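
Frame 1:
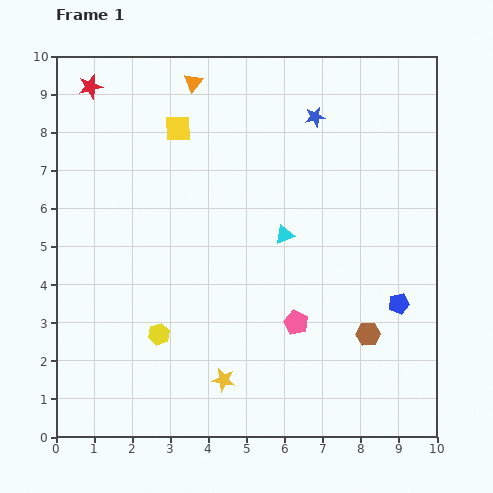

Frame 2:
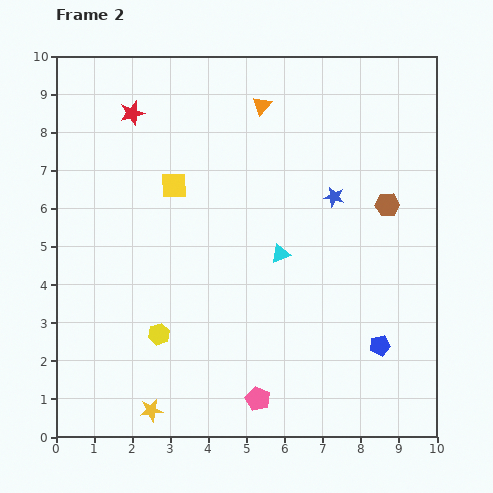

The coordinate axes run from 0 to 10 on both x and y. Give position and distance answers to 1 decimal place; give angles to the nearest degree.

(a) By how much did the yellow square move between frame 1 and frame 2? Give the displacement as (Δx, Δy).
(-0.1, -1.5)

The yellow square was at (3.2, 8.1) in frame 1 and (3.1, 6.6) in frame 2.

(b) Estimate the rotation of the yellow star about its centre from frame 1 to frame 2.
19° counter-clockwise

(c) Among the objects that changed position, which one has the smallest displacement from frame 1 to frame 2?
the cyan triangle

(moved 0.5)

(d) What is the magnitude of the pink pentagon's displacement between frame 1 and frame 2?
2.2

The pink pentagon moved from (6.3, 3.0) to (5.3, 1.0), a distance of √(1.0² + 2.0²) ≈ 2.2.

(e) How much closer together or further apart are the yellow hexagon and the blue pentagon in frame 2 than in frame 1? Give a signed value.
-0.6

Distance in frame 1: 6.4. Distance in frame 2: 5.8.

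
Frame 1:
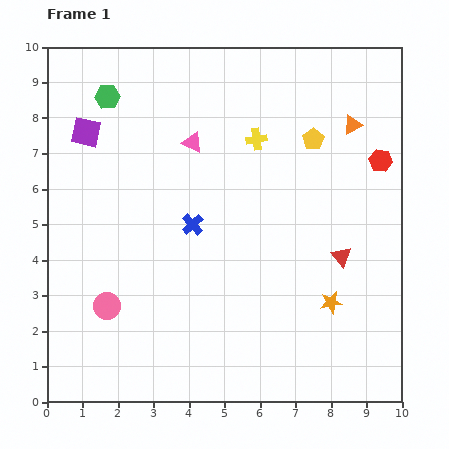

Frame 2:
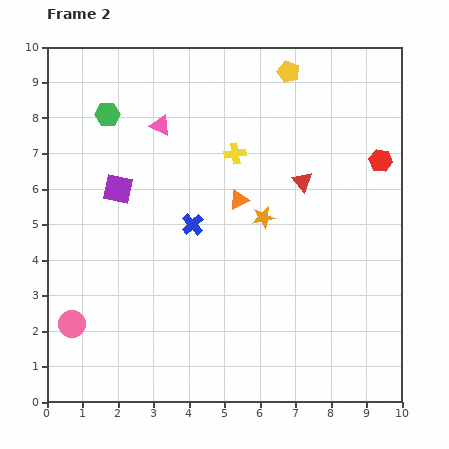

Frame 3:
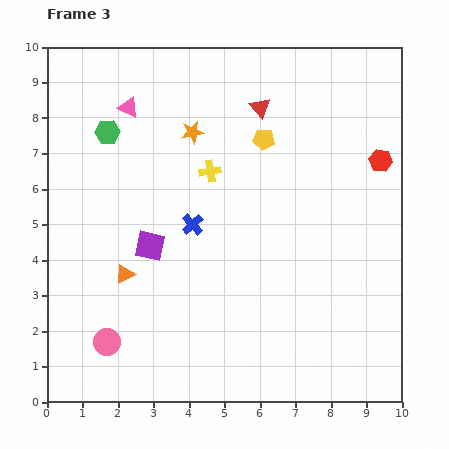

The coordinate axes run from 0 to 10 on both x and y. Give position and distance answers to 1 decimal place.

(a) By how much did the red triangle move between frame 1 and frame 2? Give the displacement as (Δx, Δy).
(-1.1, 2.1)

The red triangle was at (8.3, 4.1) in frame 1 and (7.2, 6.2) in frame 2.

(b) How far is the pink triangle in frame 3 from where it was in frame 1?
2.1

The pink triangle moved from (4.1, 7.3) to (2.3, 8.3), a distance of √(1.8² + 1.0²) ≈ 2.1.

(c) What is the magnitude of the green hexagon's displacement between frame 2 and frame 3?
0.5

The green hexagon moved from (1.7, 8.1) to (1.7, 7.6), a distance of √(0.0² + 0.5²) ≈ 0.5.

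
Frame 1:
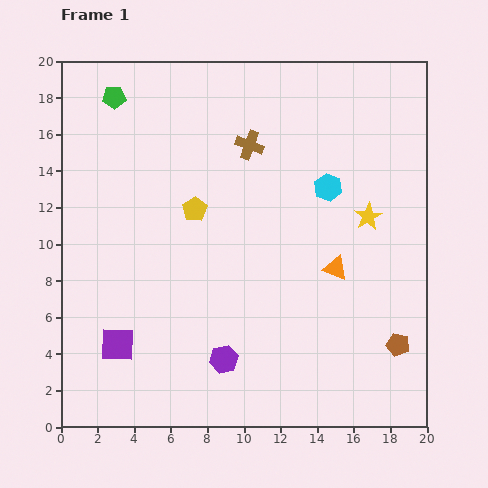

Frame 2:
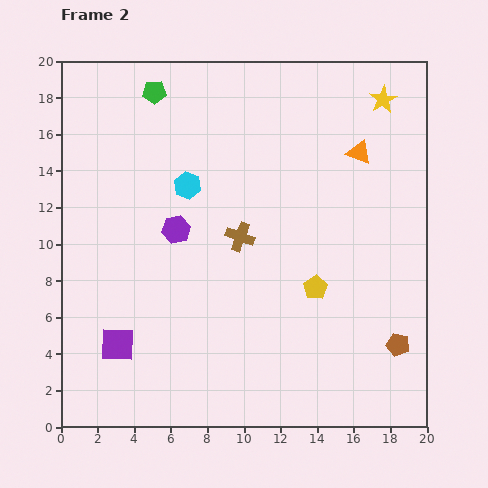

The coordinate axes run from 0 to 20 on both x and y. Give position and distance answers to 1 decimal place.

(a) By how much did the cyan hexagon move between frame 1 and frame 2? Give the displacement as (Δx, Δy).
(-7.7, 0.1)

The cyan hexagon was at (14.6, 13.1) in frame 1 and (6.9, 13.2) in frame 2.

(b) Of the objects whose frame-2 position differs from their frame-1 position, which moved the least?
the green pentagon

(moved 2.2)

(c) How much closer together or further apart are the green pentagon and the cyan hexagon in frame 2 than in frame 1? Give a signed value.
-7.3

Distance in frame 1: 12.7. Distance in frame 2: 5.4.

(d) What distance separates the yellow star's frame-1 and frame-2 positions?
6.4

The yellow star moved from (16.8, 11.5) to (17.6, 17.9), a distance of √(0.8² + 6.4²) ≈ 6.4.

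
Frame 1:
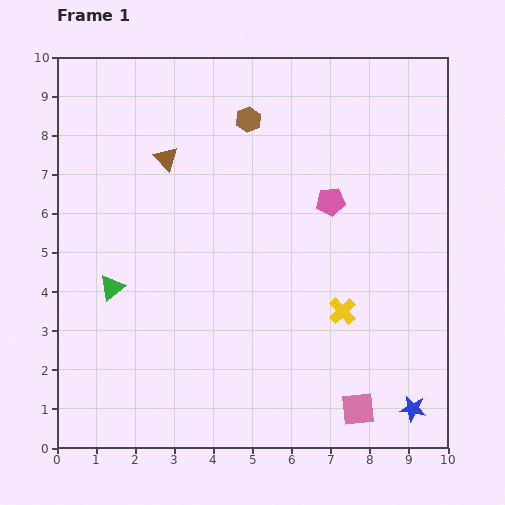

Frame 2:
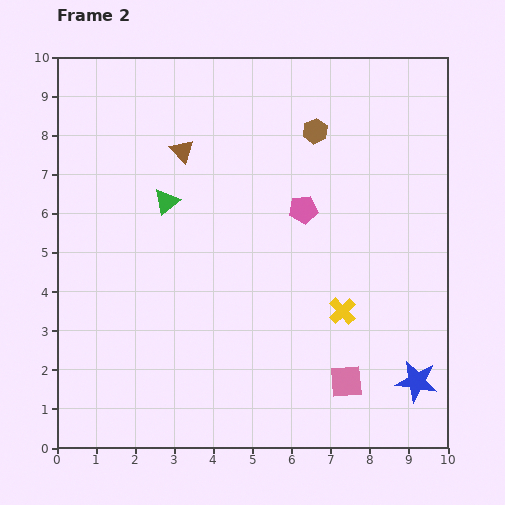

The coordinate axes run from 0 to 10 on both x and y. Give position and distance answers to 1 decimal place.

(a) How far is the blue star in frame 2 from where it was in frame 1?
0.7

The blue star moved from (9.1, 1.0) to (9.2, 1.7), a distance of √(0.1² + 0.7²) ≈ 0.7.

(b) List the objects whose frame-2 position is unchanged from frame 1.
the yellow cross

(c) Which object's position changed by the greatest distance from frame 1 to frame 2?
the green triangle

(moved 2.6; next 1.7)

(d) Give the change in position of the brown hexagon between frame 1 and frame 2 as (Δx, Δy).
(1.7, -0.3)

The brown hexagon was at (4.9, 8.4) in frame 1 and (6.6, 8.1) in frame 2.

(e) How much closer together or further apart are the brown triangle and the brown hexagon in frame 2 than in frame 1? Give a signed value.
+1.1

Distance in frame 1: 2.3. Distance in frame 2: 3.4.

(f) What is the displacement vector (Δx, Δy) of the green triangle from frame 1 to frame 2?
(1.4, 2.2)

The green triangle was at (1.4, 4.1) in frame 1 and (2.8, 6.3) in frame 2.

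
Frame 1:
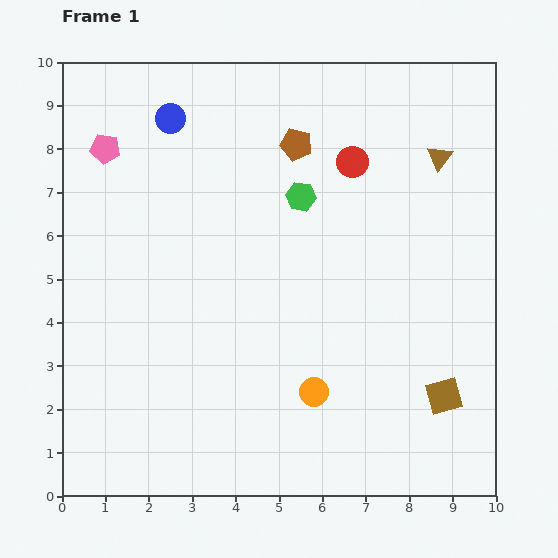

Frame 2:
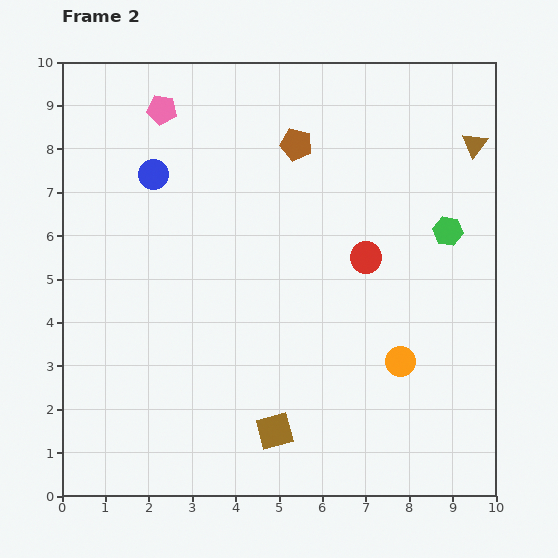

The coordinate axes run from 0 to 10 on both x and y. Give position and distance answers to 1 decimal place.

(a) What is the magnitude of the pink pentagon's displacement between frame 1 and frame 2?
1.6

The pink pentagon moved from (1.0, 8.0) to (2.3, 8.9), a distance of √(1.3² + 0.9²) ≈ 1.6.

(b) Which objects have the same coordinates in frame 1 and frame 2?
the brown pentagon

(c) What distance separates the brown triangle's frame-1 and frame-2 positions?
0.9

The brown triangle moved from (8.7, 7.8) to (9.5, 8.1), a distance of √(0.8² + 0.3²) ≈ 0.9.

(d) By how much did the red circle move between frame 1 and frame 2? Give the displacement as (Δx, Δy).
(0.3, -2.2)

The red circle was at (6.7, 7.7) in frame 1 and (7.0, 5.5) in frame 2.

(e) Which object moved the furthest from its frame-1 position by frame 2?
the brown square

(moved 4.0; next 3.5)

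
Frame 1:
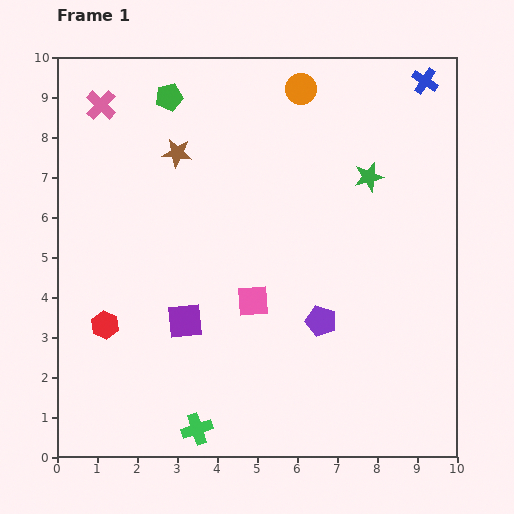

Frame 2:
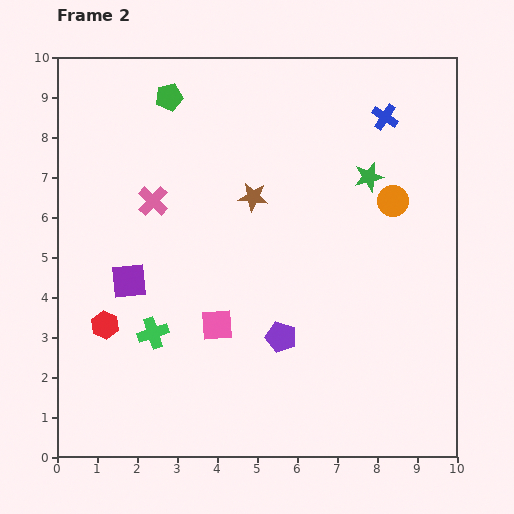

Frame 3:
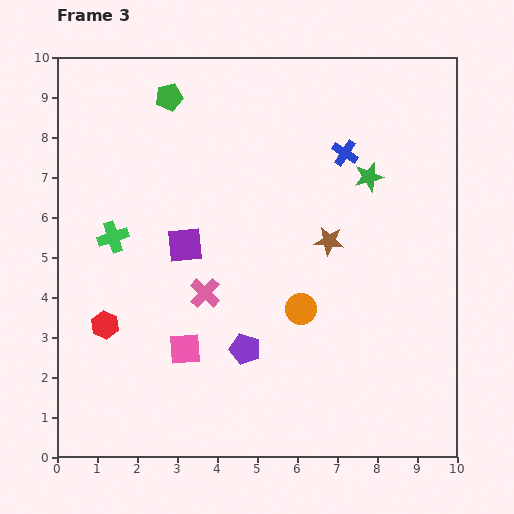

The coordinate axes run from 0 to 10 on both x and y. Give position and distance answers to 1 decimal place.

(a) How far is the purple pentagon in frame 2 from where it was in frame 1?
1.1

The purple pentagon moved from (6.6, 3.4) to (5.6, 3.0), a distance of √(1.0² + 0.4²) ≈ 1.1.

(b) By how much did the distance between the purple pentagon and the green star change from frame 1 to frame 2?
+0.8

Distance in frame 1: 3.8. Distance in frame 2: 4.6.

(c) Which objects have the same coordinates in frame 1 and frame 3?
the green star, the red hexagon, the green pentagon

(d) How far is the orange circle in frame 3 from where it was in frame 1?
5.5

The orange circle moved from (6.1, 9.2) to (6.1, 3.7), a distance of √(0.0² + 5.5²) ≈ 5.5.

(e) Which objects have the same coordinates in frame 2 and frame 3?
the green star, the red hexagon, the green pentagon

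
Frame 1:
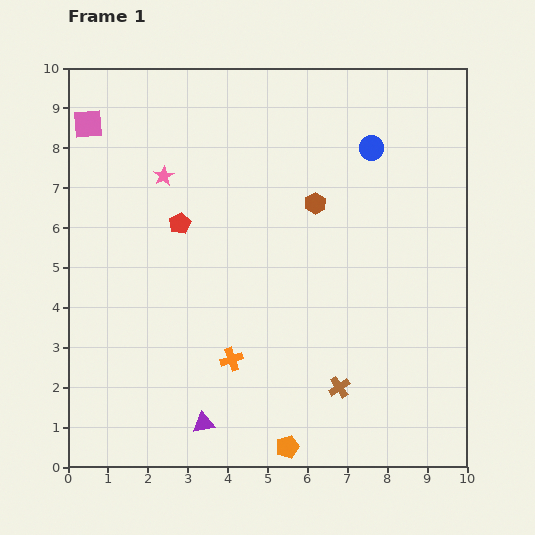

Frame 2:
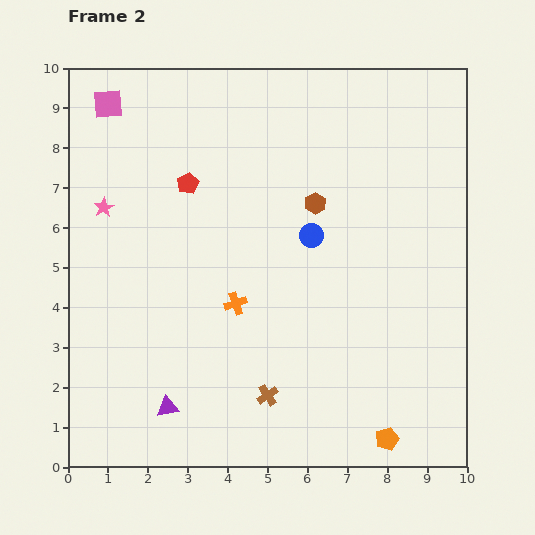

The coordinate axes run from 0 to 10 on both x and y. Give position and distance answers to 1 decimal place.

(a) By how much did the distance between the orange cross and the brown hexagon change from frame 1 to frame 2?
-1.2

Distance in frame 1: 4.4. Distance in frame 2: 3.2.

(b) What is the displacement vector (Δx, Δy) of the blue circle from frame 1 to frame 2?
(-1.5, -2.2)

The blue circle was at (7.6, 8.0) in frame 1 and (6.1, 5.8) in frame 2.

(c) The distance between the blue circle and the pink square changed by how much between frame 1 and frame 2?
-1.0

Distance in frame 1: 7.1. Distance in frame 2: 6.1.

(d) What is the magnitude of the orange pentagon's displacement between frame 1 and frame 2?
2.5

The orange pentagon moved from (5.5, 0.5) to (8.0, 0.7), a distance of √(2.5² + 0.2²) ≈ 2.5.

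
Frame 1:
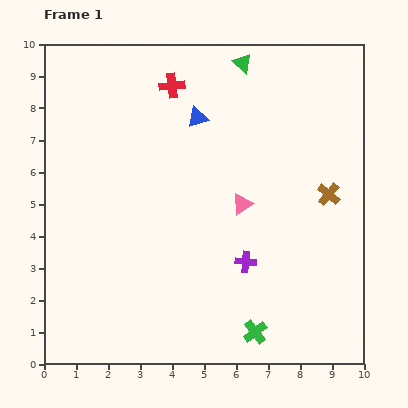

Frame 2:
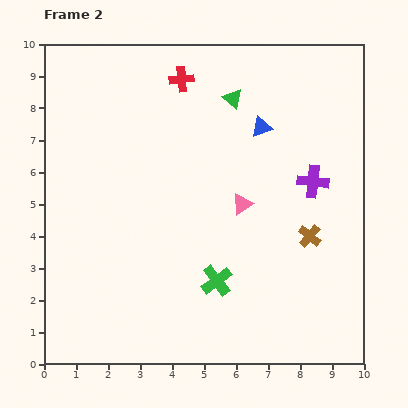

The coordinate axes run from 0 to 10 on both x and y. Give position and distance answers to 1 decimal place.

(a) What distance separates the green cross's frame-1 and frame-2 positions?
2.0

The green cross moved from (6.6, 1.0) to (5.4, 2.6), a distance of √(1.2² + 1.6²) ≈ 2.0.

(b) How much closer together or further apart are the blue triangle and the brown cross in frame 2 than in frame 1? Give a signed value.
-1.1

Distance in frame 1: 4.8. Distance in frame 2: 3.7.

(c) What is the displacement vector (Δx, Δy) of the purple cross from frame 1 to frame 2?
(2.1, 2.5)

The purple cross was at (6.3, 3.2) in frame 1 and (8.4, 5.7) in frame 2.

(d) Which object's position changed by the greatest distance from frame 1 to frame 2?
the purple cross

(moved 3.3; next 2.0)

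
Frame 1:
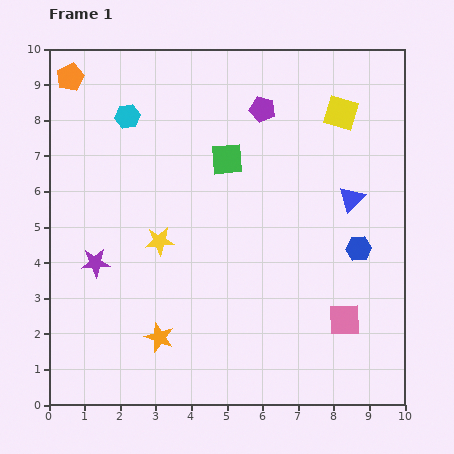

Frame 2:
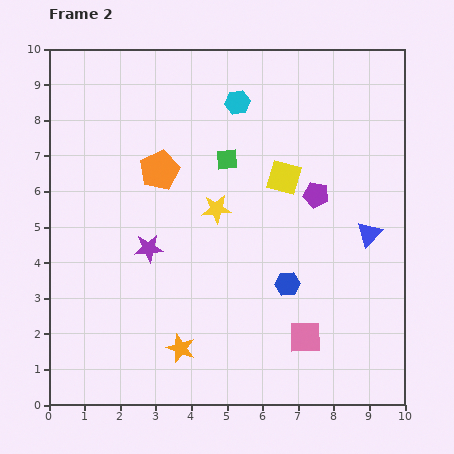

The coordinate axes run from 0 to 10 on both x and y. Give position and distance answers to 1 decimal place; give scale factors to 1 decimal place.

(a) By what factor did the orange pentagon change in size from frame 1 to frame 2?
1.4×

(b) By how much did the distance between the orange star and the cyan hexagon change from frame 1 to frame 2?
+0.8

Distance in frame 1: 6.3. Distance in frame 2: 7.1.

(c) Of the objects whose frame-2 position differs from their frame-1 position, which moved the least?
the orange star

(moved 0.7)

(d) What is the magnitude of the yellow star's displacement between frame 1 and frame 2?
1.8

The yellow star moved from (3.1, 4.6) to (4.7, 5.5), a distance of √(1.6² + 0.9²) ≈ 1.8.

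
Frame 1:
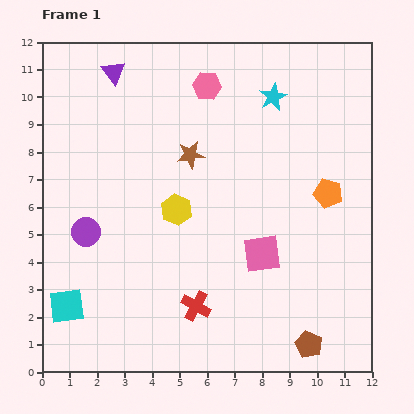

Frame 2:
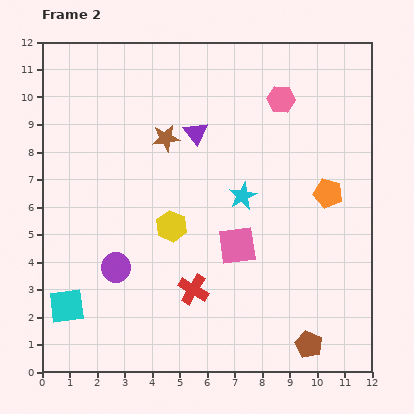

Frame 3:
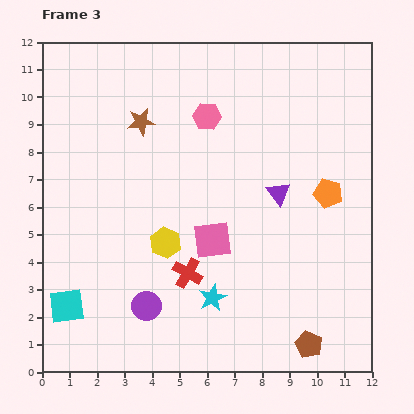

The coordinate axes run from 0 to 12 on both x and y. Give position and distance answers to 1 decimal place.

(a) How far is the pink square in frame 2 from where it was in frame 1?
0.9

The pink square moved from (8.0, 4.3) to (7.1, 4.6), a distance of √(0.9² + 0.3²) ≈ 0.9.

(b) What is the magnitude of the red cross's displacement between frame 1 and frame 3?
1.2

The red cross moved from (5.6, 2.4) to (5.3, 3.6), a distance of √(0.3² + 1.2²) ≈ 1.2.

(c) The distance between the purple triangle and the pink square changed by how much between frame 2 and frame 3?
-1.5

Distance in frame 2: 4.4. Distance in frame 3: 2.9.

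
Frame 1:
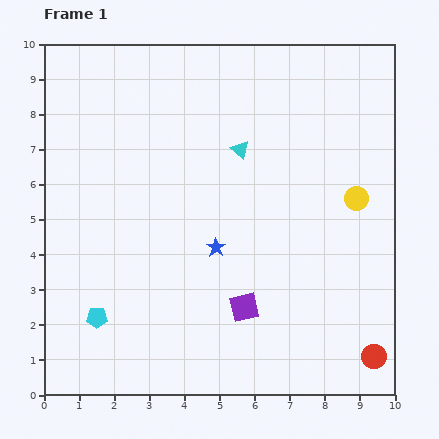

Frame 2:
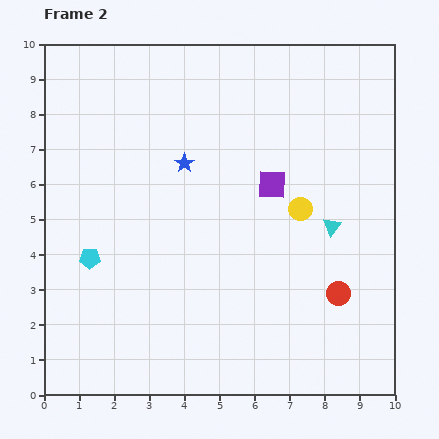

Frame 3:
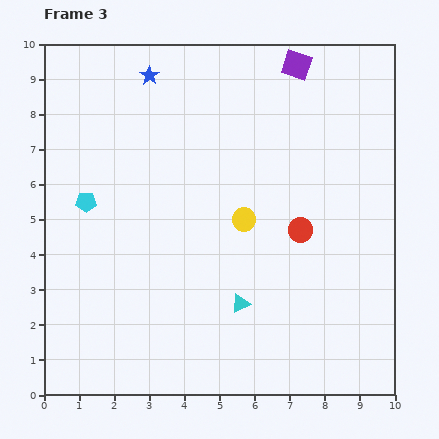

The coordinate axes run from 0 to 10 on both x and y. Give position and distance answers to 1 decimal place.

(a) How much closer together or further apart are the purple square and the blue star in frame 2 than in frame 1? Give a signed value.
+0.7

Distance in frame 1: 1.9. Distance in frame 2: 2.6.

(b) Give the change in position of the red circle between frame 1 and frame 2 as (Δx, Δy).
(-1.0, 1.8)

The red circle was at (9.4, 1.1) in frame 1 and (8.4, 2.9) in frame 2.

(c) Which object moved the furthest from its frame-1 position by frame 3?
the purple square

(moved 7.1; next 5.3)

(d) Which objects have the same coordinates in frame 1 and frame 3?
none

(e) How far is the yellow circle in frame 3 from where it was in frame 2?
1.6

The yellow circle moved from (7.3, 5.3) to (5.7, 5.0), a distance of √(1.6² + 0.3²) ≈ 1.6.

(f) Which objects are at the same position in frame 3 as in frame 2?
none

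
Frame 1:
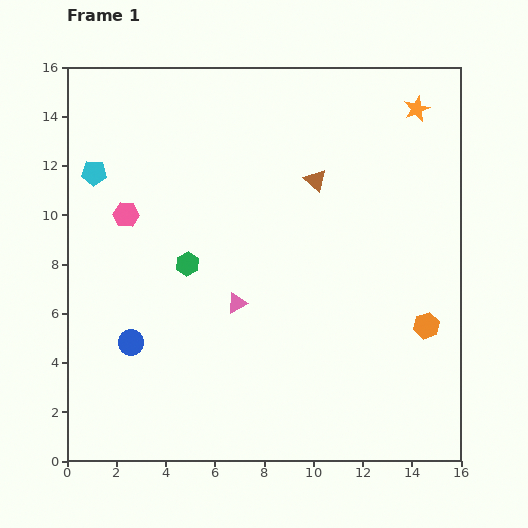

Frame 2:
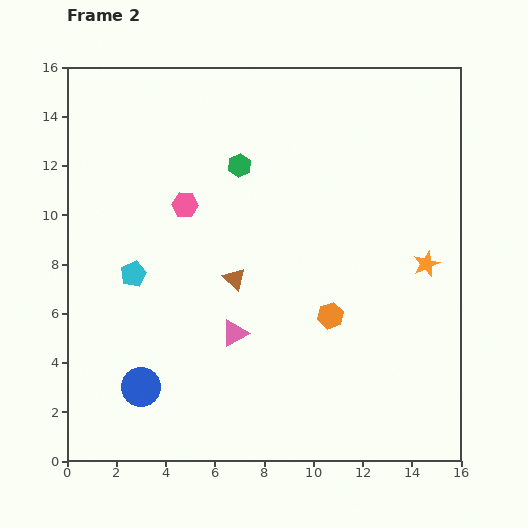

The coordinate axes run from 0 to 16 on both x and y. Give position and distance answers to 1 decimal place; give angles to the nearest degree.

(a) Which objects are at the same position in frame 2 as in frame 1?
none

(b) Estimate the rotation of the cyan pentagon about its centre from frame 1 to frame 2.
29° counter-clockwise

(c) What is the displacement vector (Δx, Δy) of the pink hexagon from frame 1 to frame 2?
(2.4, 0.4)

The pink hexagon was at (2.4, 10.0) in frame 1 and (4.8, 10.4) in frame 2.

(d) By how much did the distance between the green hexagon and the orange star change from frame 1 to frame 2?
-2.6

Distance in frame 1: 11.2. Distance in frame 2: 8.6.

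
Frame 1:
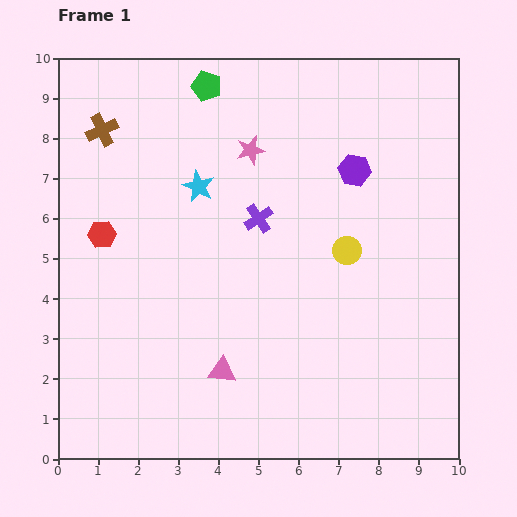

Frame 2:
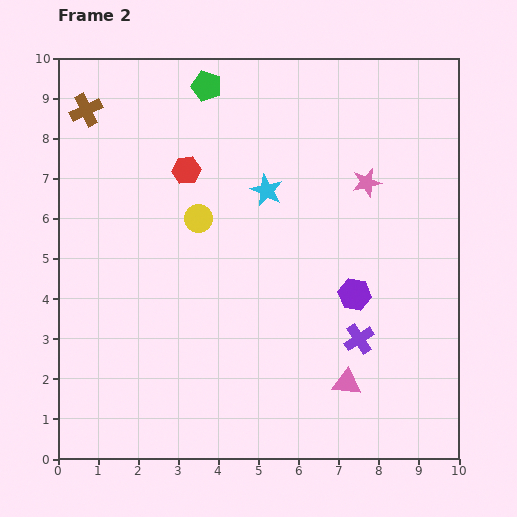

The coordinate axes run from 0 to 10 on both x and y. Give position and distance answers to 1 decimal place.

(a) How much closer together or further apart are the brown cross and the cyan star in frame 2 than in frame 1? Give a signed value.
+2.1

Distance in frame 1: 2.8. Distance in frame 2: 4.9.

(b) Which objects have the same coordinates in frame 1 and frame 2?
the green pentagon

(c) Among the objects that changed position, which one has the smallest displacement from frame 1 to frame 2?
the brown cross

(moved 0.6)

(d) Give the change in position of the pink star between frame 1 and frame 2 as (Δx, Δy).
(2.9, -0.8)

The pink star was at (4.8, 7.7) in frame 1 and (7.7, 6.9) in frame 2.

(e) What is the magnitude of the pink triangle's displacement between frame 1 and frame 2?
3.1

The pink triangle moved from (4.1, 2.2) to (7.2, 1.9), a distance of √(3.1² + 0.3²) ≈ 3.1.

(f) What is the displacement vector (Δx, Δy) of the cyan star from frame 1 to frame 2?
(1.7, -0.1)

The cyan star was at (3.5, 6.8) in frame 1 and (5.2, 6.7) in frame 2.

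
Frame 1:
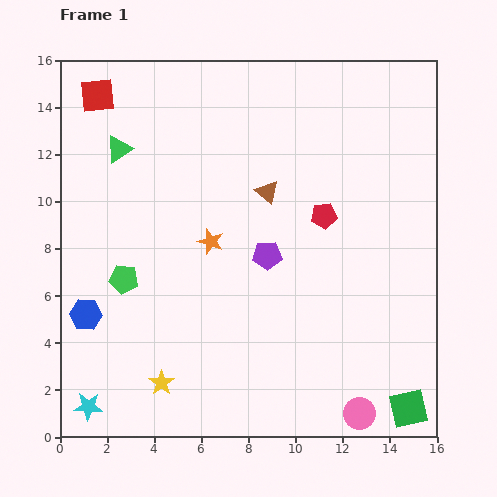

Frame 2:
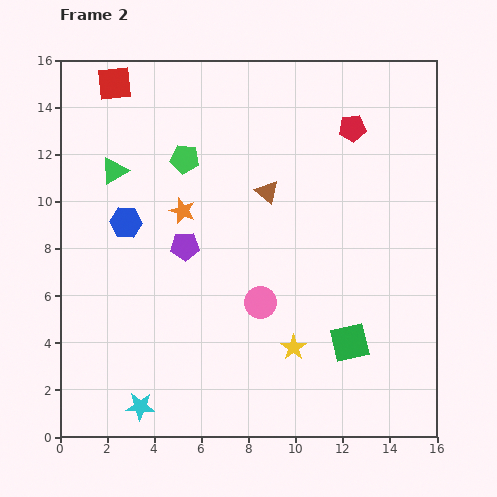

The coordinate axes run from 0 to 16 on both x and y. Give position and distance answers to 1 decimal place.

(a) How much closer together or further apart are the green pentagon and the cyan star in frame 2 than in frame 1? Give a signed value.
+5.1

Distance in frame 1: 5.6. Distance in frame 2: 10.7.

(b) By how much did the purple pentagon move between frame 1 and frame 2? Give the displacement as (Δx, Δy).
(-3.5, 0.4)

The purple pentagon was at (8.8, 7.7) in frame 1 and (5.3, 8.1) in frame 2.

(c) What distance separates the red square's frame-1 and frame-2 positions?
0.9

The red square moved from (1.6, 14.5) to (2.3, 15.0), a distance of √(0.7² + 0.5²) ≈ 0.9.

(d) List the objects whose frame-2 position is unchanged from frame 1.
the brown triangle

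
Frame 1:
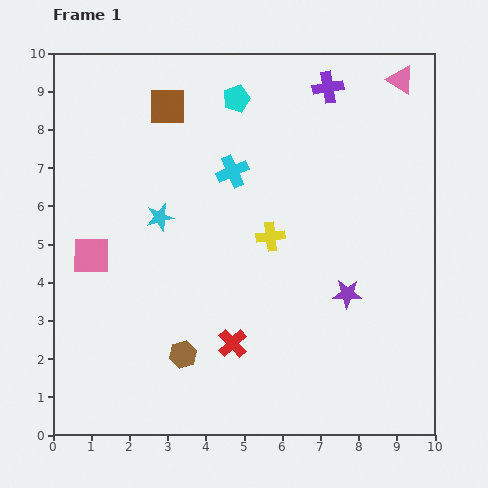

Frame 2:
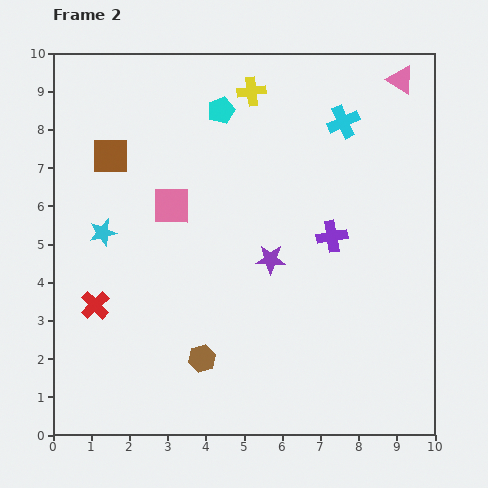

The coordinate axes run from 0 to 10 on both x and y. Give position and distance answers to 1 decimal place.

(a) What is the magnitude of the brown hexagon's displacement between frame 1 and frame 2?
0.5

The brown hexagon moved from (3.4, 2.1) to (3.9, 2.0), a distance of √(0.5² + 0.1²) ≈ 0.5.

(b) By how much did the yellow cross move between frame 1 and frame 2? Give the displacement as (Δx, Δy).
(-0.5, 3.8)

The yellow cross was at (5.7, 5.2) in frame 1 and (5.2, 9.0) in frame 2.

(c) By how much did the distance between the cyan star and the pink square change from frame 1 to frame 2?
-0.2

Distance in frame 1: 2.1. Distance in frame 2: 1.9.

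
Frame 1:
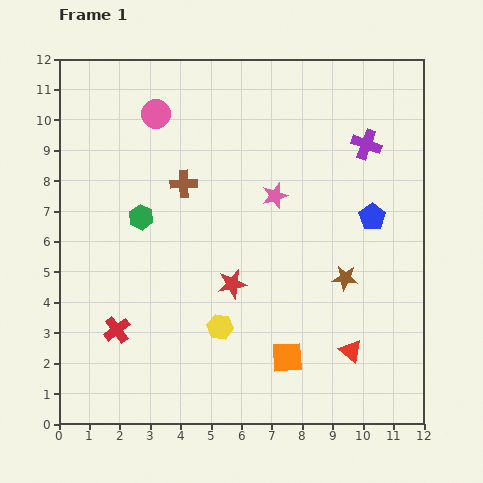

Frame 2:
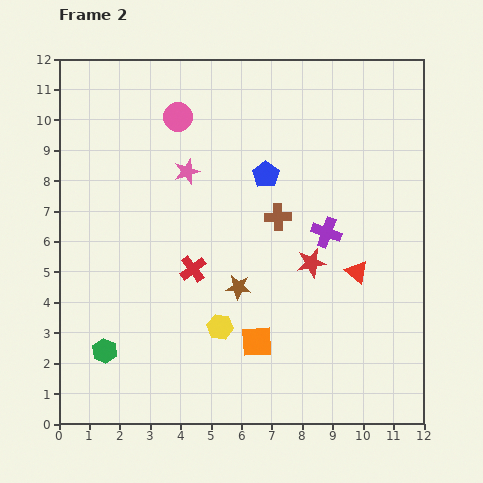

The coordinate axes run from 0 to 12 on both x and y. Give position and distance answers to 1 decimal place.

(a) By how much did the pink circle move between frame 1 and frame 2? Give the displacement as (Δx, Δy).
(0.7, -0.1)

The pink circle was at (3.2, 10.2) in frame 1 and (3.9, 10.1) in frame 2.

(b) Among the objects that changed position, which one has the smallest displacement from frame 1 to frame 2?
the pink circle

(moved 0.7)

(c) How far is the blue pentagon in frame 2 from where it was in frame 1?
3.8

The blue pentagon moved from (10.3, 6.8) to (6.8, 8.2), a distance of √(3.5² + 1.4²) ≈ 3.8.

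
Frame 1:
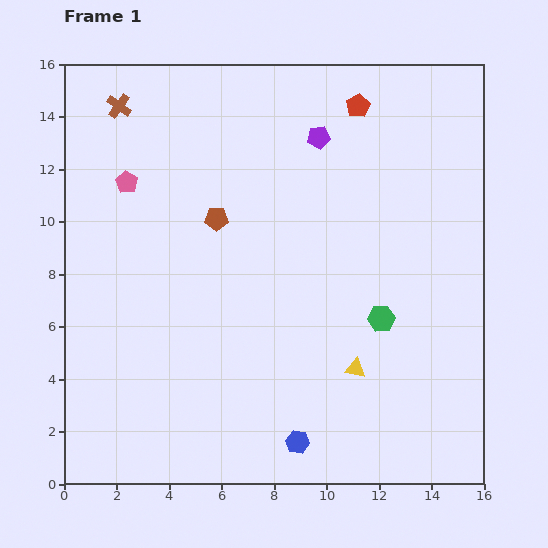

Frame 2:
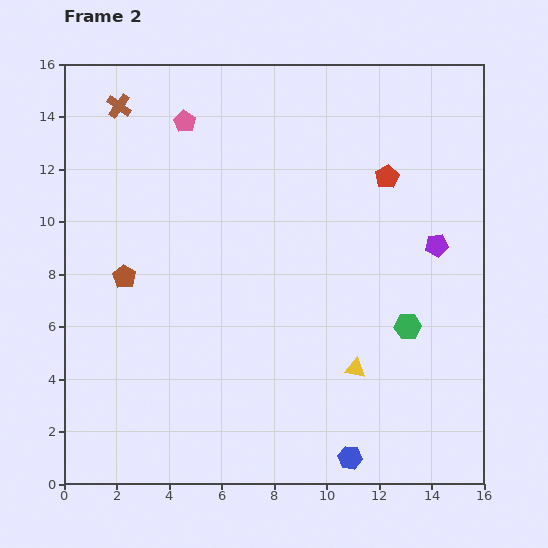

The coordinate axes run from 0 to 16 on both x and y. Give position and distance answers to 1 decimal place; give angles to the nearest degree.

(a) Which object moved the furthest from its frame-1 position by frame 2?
the purple pentagon

(moved 6.1; next 4.1)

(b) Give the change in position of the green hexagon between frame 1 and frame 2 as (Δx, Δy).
(1.0, -0.3)

The green hexagon was at (12.1, 6.3) in frame 1 and (13.1, 6.0) in frame 2.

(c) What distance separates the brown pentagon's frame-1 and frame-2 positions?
4.1

The brown pentagon moved from (5.8, 10.1) to (2.3, 7.9), a distance of √(3.5² + 2.2²) ≈ 4.1.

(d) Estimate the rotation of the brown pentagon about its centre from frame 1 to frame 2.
30° clockwise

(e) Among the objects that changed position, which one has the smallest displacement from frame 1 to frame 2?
the green hexagon

(moved 1.0)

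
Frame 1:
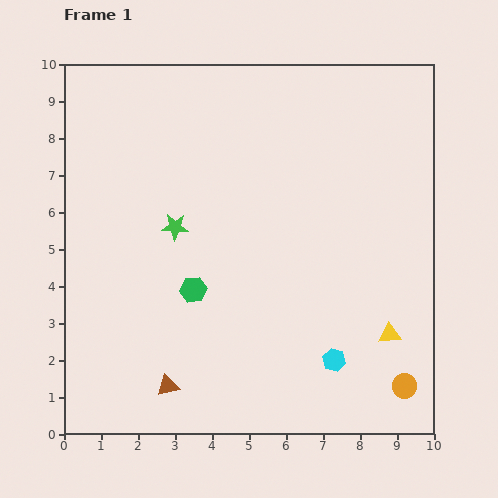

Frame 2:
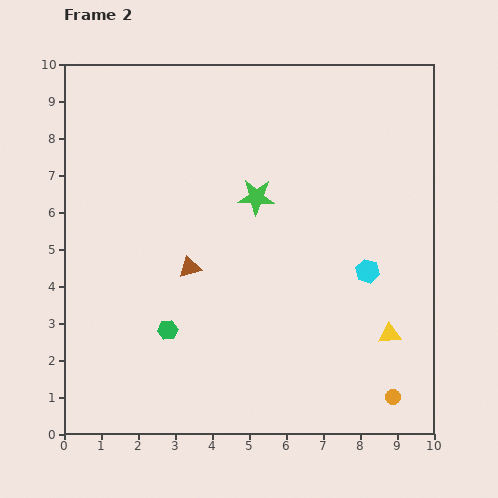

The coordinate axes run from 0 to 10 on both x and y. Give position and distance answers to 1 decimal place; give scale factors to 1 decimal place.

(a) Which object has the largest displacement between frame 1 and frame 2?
the brown triangle

(moved 3.3; next 2.6)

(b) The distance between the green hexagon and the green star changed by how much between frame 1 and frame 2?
+2.5

Distance in frame 1: 1.8. Distance in frame 2: 4.3.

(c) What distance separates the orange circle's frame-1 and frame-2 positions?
0.4

The orange circle moved from (9.2, 1.3) to (8.9, 1.0), a distance of √(0.3² + 0.3²) ≈ 0.4.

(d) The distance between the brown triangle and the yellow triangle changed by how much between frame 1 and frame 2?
-0.5

Distance in frame 1: 6.2. Distance in frame 2: 5.7.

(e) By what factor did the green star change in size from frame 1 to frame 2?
1.4×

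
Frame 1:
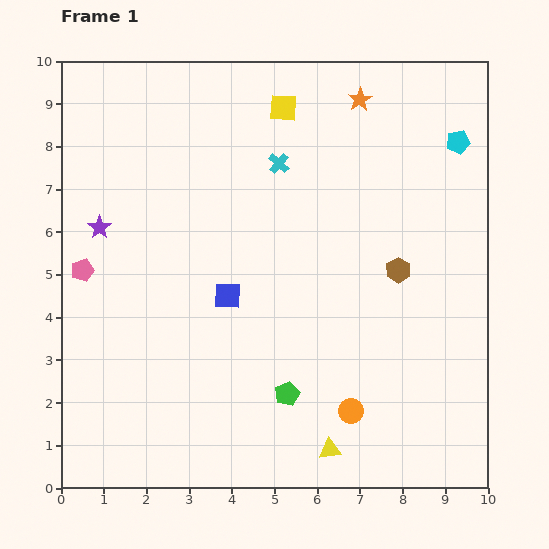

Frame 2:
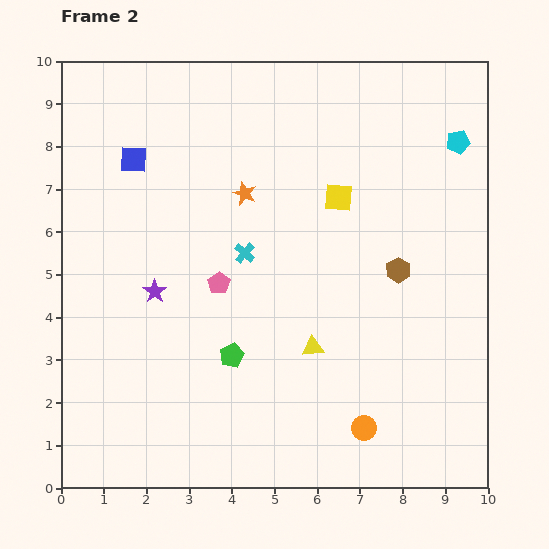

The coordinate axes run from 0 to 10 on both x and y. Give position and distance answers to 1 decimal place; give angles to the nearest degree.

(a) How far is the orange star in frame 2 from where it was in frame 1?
3.5

The orange star moved from (7.0, 9.1) to (4.3, 6.9), a distance of √(2.7² + 2.2²) ≈ 3.5.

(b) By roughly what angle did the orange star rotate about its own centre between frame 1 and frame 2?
18° counter-clockwise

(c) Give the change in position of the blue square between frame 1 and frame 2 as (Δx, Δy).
(-2.2, 3.2)

The blue square was at (3.9, 4.5) in frame 1 and (1.7, 7.7) in frame 2.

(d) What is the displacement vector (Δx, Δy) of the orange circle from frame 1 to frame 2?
(0.3, -0.4)

The orange circle was at (6.8, 1.8) in frame 1 and (7.1, 1.4) in frame 2.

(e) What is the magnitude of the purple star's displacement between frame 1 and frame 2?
2.0

The purple star moved from (0.9, 6.1) to (2.2, 4.6), a distance of √(1.3² + 1.5²) ≈ 2.0.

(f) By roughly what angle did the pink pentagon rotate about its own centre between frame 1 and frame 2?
17° counter-clockwise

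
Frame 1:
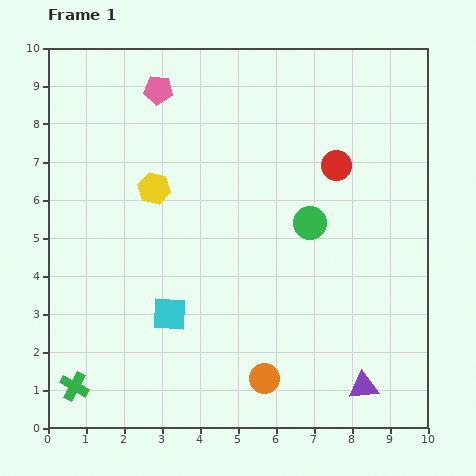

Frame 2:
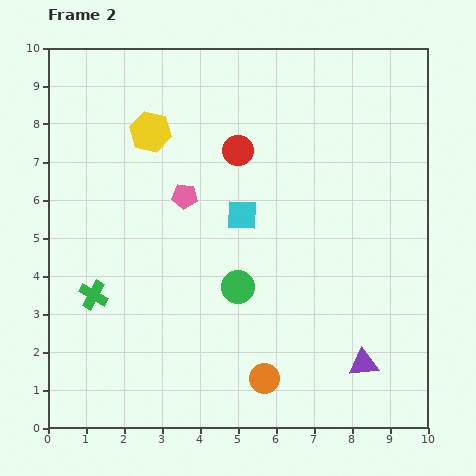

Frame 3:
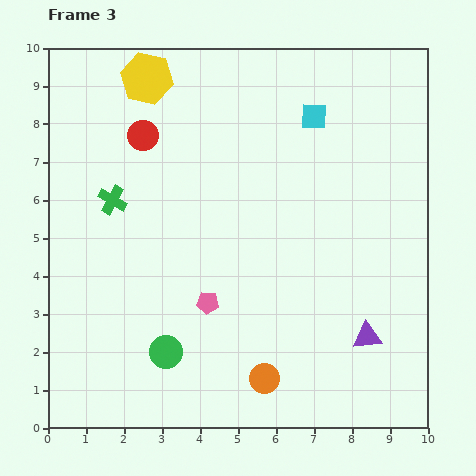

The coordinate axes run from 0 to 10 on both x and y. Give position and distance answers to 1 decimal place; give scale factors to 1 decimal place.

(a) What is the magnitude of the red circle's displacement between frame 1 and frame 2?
2.6

The red circle moved from (7.6, 6.9) to (5.0, 7.3), a distance of √(2.6² + 0.4²) ≈ 2.6.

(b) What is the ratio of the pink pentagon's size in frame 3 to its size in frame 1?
0.8×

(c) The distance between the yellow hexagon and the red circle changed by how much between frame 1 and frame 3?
-3.3

Distance in frame 1: 4.8. Distance in frame 3: 1.5.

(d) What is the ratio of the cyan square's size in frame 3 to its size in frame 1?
0.8×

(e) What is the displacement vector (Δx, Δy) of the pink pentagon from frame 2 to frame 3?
(0.6, -2.8)

The pink pentagon was at (3.6, 6.1) in frame 2 and (4.2, 3.3) in frame 3.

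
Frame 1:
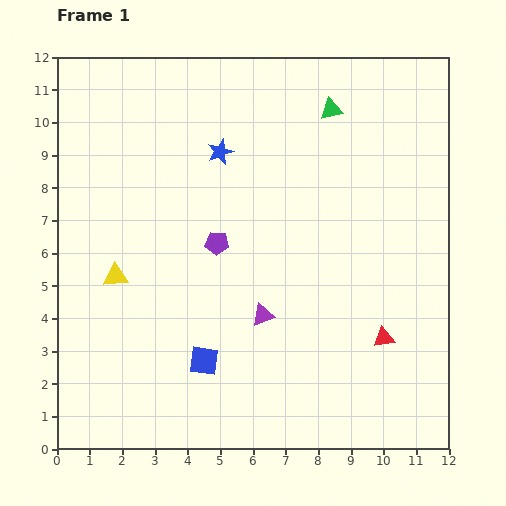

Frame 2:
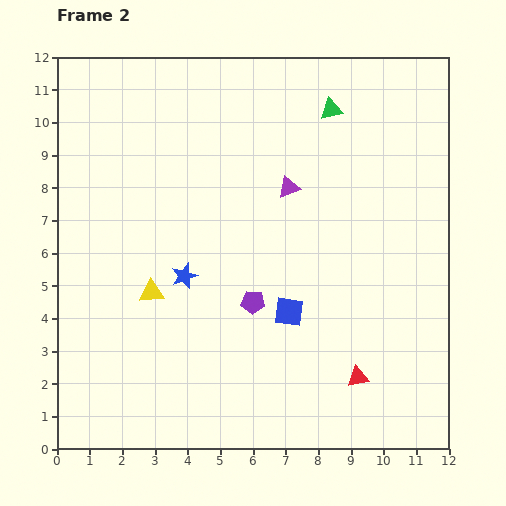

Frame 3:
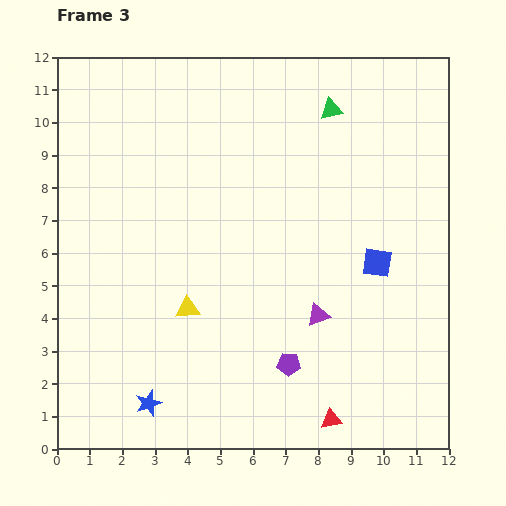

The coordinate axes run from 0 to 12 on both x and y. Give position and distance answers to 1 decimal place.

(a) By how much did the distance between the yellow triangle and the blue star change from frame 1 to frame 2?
-3.9

Distance in frame 1: 5.0. Distance in frame 2: 1.1.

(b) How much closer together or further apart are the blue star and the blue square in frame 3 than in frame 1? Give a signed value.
+1.8

Distance in frame 1: 6.4. Distance in frame 3: 8.2.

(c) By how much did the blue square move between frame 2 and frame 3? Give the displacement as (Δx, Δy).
(2.7, 1.5)

The blue square was at (7.1, 4.2) in frame 2 and (9.8, 5.7) in frame 3.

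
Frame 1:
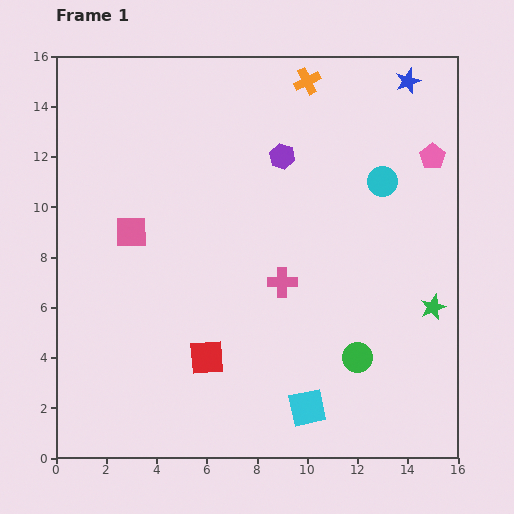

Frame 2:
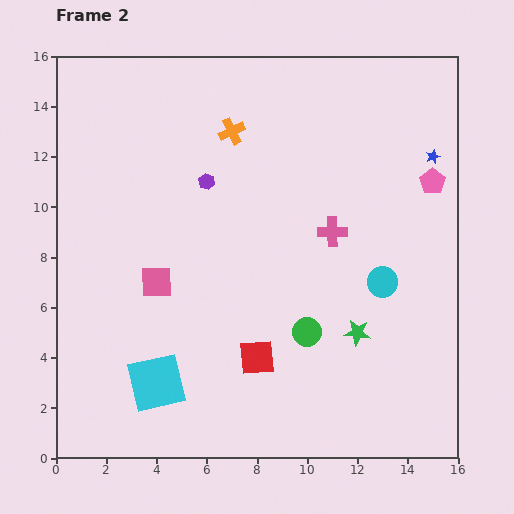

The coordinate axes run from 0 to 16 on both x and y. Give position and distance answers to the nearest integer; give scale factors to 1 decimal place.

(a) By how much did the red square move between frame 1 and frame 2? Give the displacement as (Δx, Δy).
(2, 0)

The red square was at (6, 4) in frame 1 and (8, 4) in frame 2.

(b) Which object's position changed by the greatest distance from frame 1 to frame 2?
the cyan square

(moved 6; next 4)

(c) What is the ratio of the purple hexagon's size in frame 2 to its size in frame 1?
0.6×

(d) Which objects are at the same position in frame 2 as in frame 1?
none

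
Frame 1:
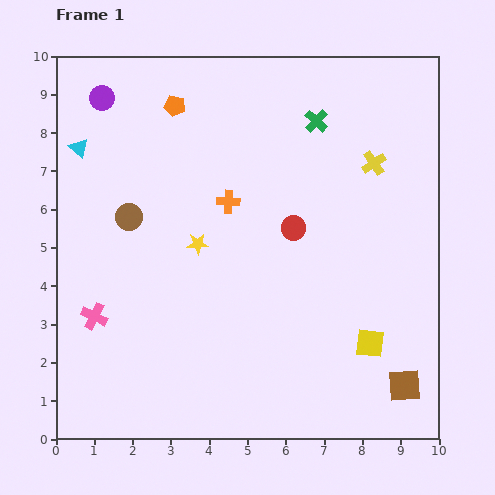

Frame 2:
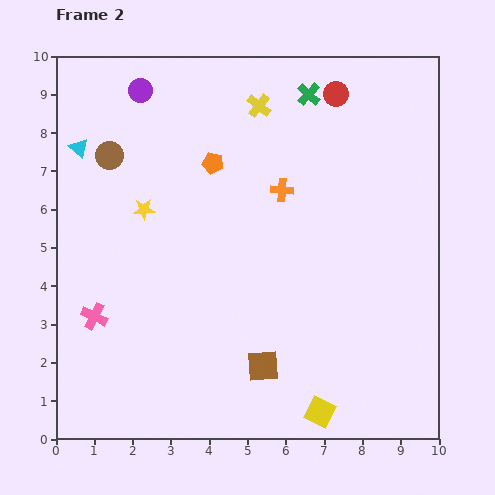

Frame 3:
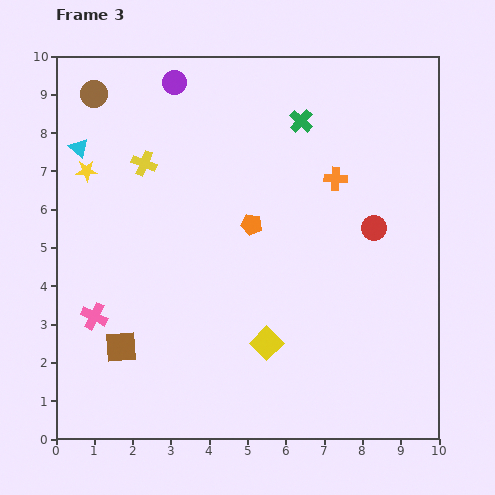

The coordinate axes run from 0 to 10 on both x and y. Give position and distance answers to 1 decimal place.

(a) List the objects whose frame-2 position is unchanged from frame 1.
the pink cross, the cyan triangle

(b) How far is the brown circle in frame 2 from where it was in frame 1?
1.7

The brown circle moved from (1.9, 5.8) to (1.4, 7.4), a distance of √(0.5² + 1.6²) ≈ 1.7.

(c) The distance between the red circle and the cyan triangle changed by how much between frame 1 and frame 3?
+2.0

Distance in frame 1: 6.0. Distance in frame 3: 8.0.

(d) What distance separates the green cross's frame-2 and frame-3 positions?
0.7

The green cross moved from (6.6, 9.0) to (6.4, 8.3), a distance of √(0.2² + 0.7²) ≈ 0.7.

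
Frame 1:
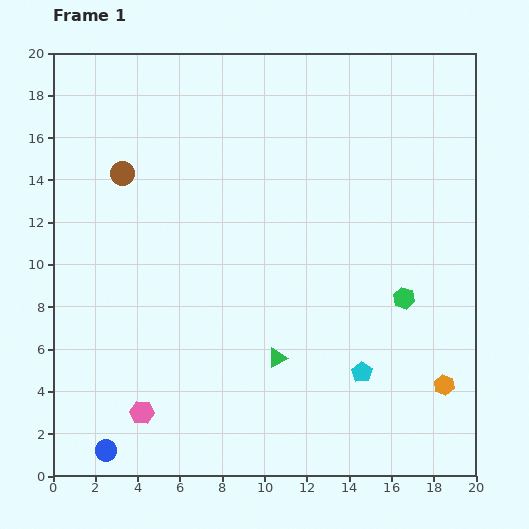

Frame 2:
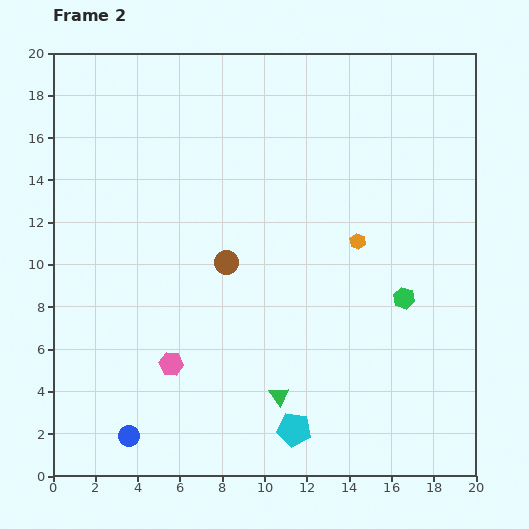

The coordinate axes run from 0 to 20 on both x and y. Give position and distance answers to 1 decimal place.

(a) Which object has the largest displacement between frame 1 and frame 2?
the orange hexagon

(moved 7.9; next 6.5)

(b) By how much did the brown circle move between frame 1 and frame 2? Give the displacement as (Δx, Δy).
(4.9, -4.2)

The brown circle was at (3.3, 14.3) in frame 1 and (8.2, 10.1) in frame 2.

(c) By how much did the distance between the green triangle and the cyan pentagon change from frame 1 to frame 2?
-2.4

Distance in frame 1: 4.1. Distance in frame 2: 1.7.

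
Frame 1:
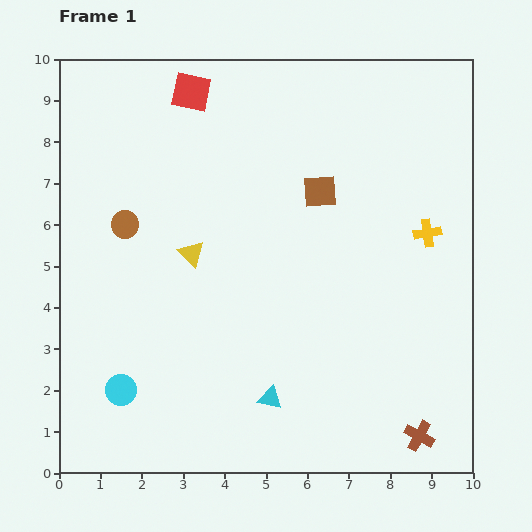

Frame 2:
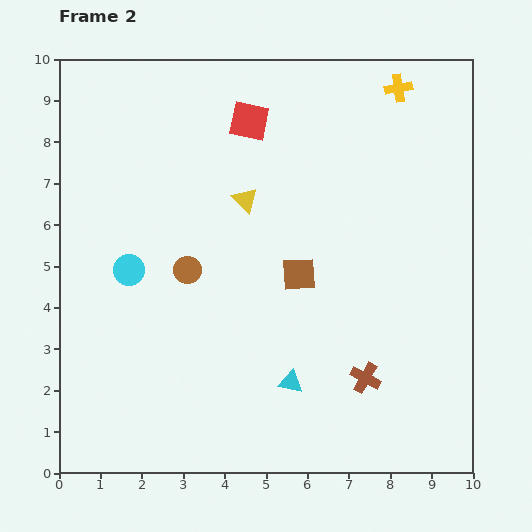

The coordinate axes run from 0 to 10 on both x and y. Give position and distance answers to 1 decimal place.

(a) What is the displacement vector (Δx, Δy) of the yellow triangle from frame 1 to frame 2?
(1.3, 1.3)

The yellow triangle was at (3.2, 5.3) in frame 1 and (4.5, 6.6) in frame 2.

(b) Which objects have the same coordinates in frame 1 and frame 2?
none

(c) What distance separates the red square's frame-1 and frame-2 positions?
1.6

The red square moved from (3.2, 9.2) to (4.6, 8.5), a distance of √(1.4² + 0.7²) ≈ 1.6.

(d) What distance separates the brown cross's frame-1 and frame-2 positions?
1.9

The brown cross moved from (8.7, 0.9) to (7.4, 2.3), a distance of √(1.3² + 1.4²) ≈ 1.9.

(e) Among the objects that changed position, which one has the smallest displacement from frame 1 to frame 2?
the cyan triangle

(moved 0.6)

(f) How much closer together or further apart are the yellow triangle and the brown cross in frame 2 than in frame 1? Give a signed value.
-1.8

Distance in frame 1: 7.0. Distance in frame 2: 5.2.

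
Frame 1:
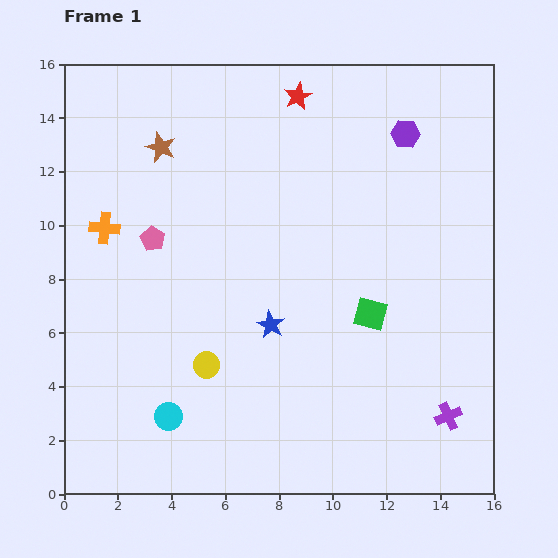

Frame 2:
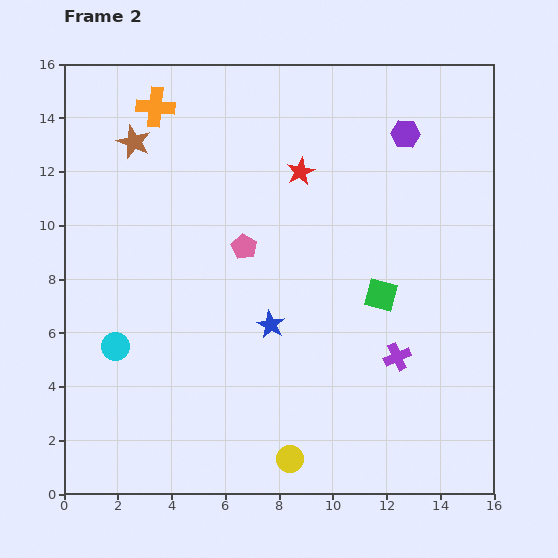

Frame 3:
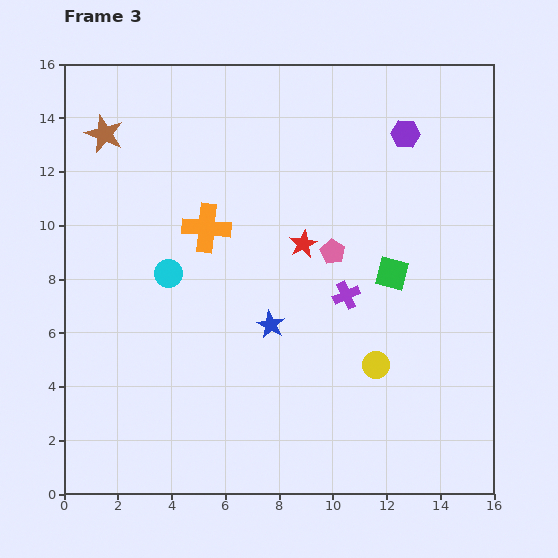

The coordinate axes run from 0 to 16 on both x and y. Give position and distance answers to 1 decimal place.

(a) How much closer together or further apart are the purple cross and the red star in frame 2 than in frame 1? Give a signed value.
-5.4

Distance in frame 1: 13.2. Distance in frame 2: 7.8.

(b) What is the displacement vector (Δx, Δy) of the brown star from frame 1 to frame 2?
(-1.0, 0.2)

The brown star was at (3.6, 12.9) in frame 1 and (2.6, 13.1) in frame 2.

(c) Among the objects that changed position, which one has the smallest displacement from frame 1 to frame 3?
the green square

(moved 1.7)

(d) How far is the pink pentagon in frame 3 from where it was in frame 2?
3.3

The pink pentagon moved from (6.7, 9.2) to (10.0, 9.0), a distance of √(3.3² + 0.2²) ≈ 3.3.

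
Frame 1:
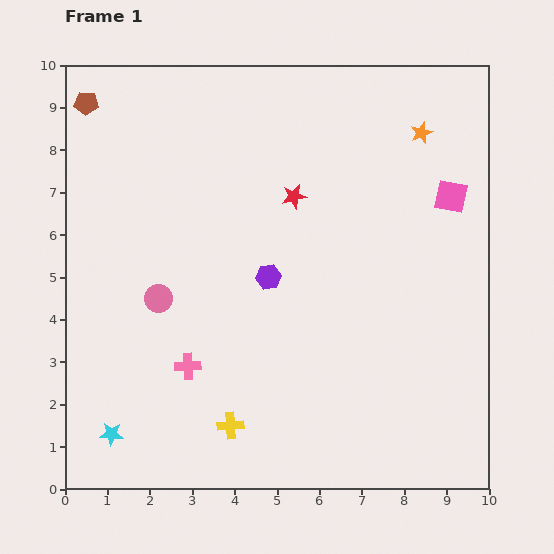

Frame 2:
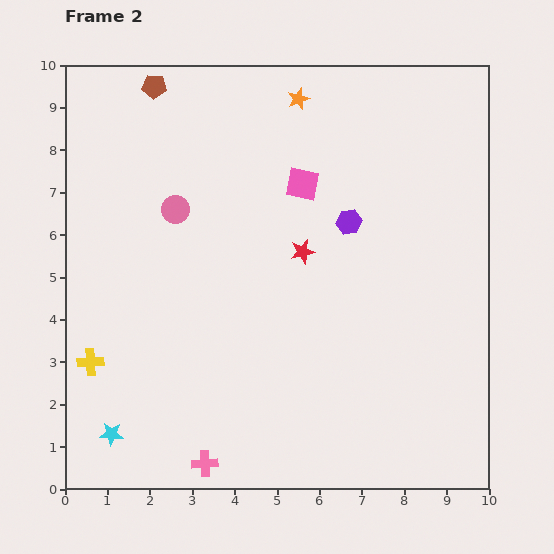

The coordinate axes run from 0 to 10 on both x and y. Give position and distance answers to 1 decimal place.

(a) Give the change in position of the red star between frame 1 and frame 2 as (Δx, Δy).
(0.2, -1.3)

The red star was at (5.4, 6.9) in frame 1 and (5.6, 5.6) in frame 2.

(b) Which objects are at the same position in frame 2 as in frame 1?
the cyan star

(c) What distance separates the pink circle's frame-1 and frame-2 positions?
2.1

The pink circle moved from (2.2, 4.5) to (2.6, 6.6), a distance of √(0.4² + 2.1²) ≈ 2.1.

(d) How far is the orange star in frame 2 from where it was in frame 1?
3.0

The orange star moved from (8.4, 8.4) to (5.5, 9.2), a distance of √(2.9² + 0.8²) ≈ 3.0.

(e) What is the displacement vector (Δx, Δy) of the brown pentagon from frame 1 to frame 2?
(1.6, 0.4)

The brown pentagon was at (0.5, 9.1) in frame 1 and (2.1, 9.5) in frame 2.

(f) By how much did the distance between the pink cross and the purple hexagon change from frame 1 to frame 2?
+3.8

Distance in frame 1: 2.8. Distance in frame 2: 6.6.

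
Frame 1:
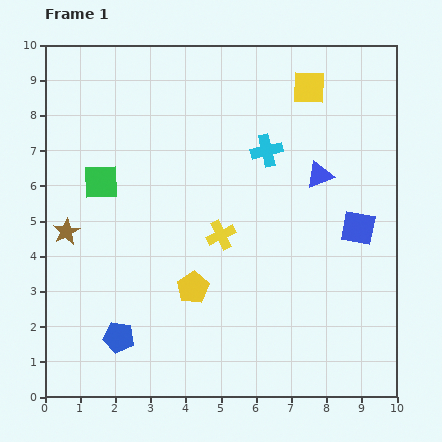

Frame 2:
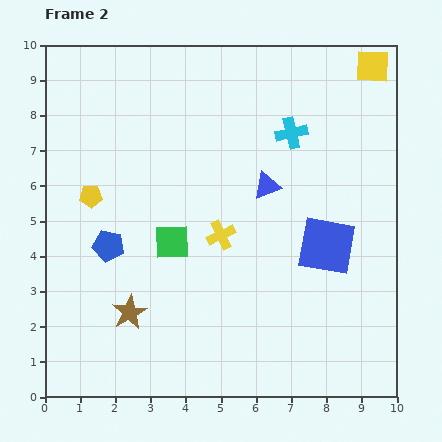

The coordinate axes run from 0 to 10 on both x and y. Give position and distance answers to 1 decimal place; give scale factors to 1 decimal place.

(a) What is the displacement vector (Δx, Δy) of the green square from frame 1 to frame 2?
(2.0, -1.7)

The green square was at (1.6, 6.1) in frame 1 and (3.6, 4.4) in frame 2.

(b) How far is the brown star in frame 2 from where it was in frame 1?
2.9

The brown star moved from (0.6, 4.7) to (2.4, 2.4), a distance of √(1.8² + 2.3²) ≈ 2.9.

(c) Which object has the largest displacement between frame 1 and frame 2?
the yellow pentagon

(moved 3.9; next 2.9)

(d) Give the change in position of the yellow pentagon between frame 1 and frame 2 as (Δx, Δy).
(-2.9, 2.6)

The yellow pentagon was at (4.2, 3.1) in frame 1 and (1.3, 5.7) in frame 2.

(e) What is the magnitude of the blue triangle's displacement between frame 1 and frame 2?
1.5

The blue triangle moved from (7.8, 6.3) to (6.3, 6.0), a distance of √(1.5² + 0.3²) ≈ 1.5.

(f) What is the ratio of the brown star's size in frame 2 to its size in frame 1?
1.3×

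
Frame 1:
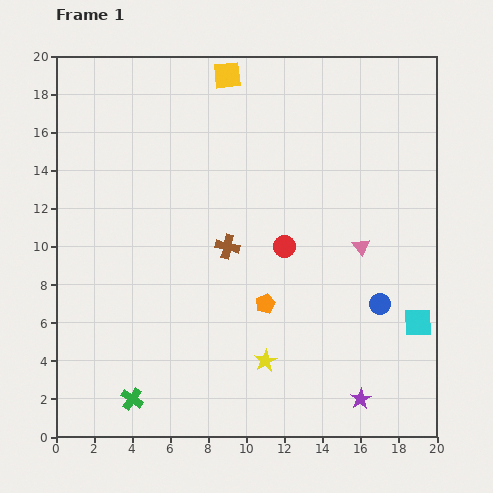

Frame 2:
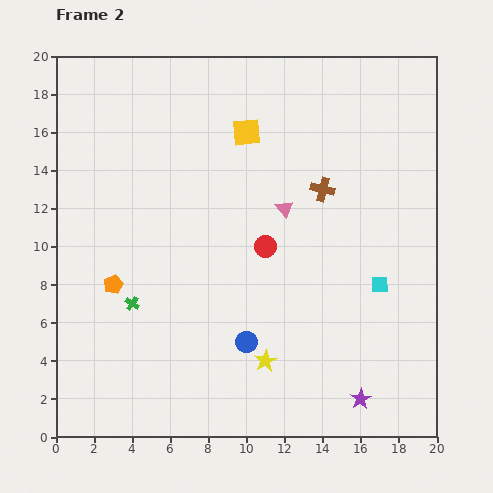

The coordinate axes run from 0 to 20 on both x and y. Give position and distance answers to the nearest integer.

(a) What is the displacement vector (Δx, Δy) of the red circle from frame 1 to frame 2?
(-1, 0)

The red circle was at (12, 10) in frame 1 and (11, 10) in frame 2.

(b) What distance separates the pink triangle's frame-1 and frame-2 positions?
4

The pink triangle moved from (16, 10) to (12, 12), a distance of √(4² + 2²) ≈ 4.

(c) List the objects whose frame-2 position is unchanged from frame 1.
the purple star, the yellow star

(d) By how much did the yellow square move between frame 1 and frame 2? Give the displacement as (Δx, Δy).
(1, -3)

The yellow square was at (9, 19) in frame 1 and (10, 16) in frame 2.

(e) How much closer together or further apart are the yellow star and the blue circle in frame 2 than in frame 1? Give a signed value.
-6

Distance in frame 1: 7. Distance in frame 2: 1.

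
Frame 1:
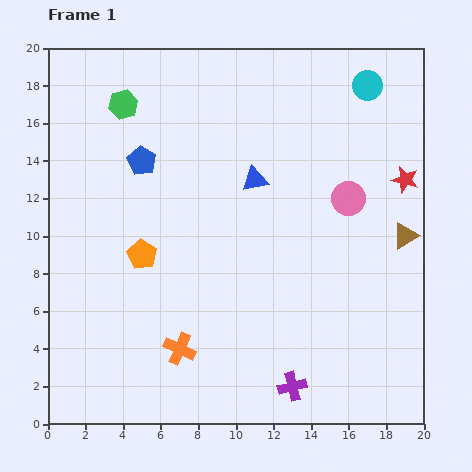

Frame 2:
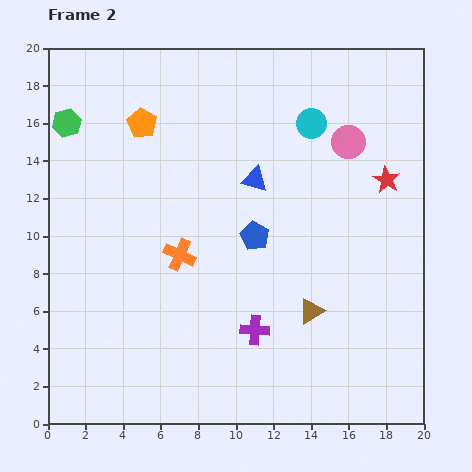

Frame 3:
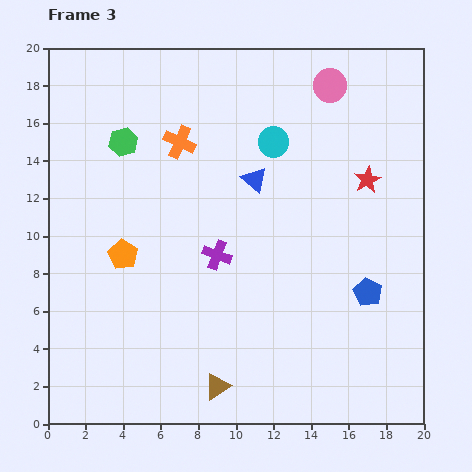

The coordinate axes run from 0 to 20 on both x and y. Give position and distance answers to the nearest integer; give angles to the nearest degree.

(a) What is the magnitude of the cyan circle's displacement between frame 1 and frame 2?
4

The cyan circle moved from (17, 18) to (14, 16), a distance of √(3² + 2²) ≈ 4.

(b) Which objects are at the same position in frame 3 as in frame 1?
the blue triangle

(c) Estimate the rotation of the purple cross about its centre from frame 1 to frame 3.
34° clockwise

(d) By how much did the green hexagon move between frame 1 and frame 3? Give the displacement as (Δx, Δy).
(0, -2)

The green hexagon was at (4, 17) in frame 1 and (4, 15) in frame 3.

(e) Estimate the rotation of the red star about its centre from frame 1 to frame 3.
30° clockwise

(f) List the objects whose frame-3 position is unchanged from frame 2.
the blue triangle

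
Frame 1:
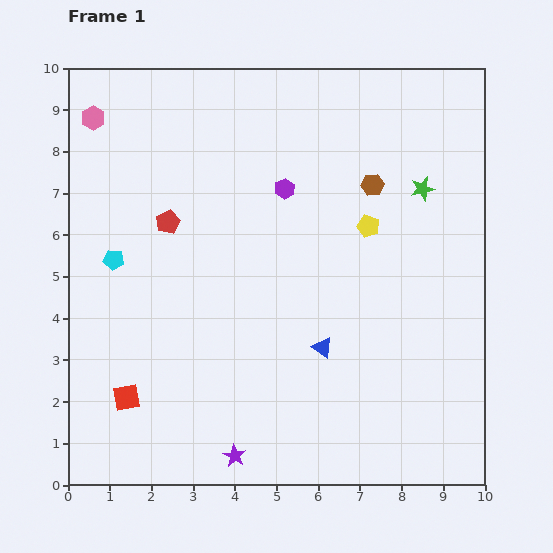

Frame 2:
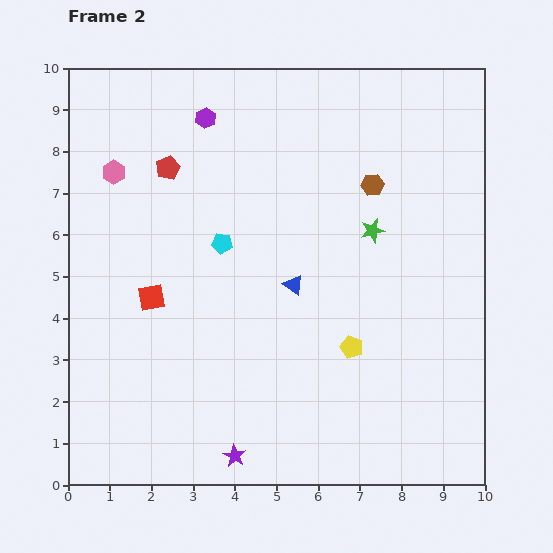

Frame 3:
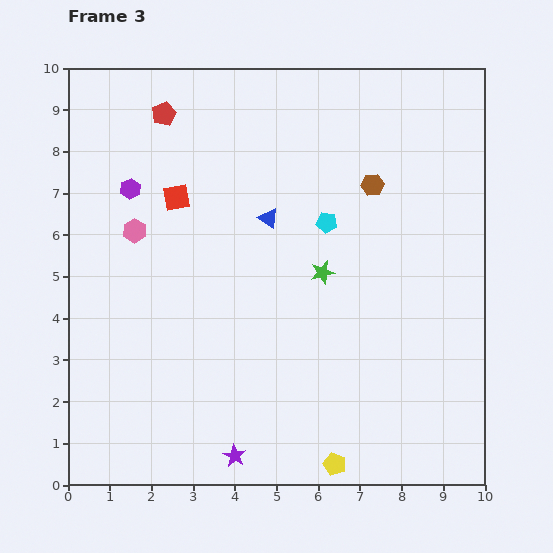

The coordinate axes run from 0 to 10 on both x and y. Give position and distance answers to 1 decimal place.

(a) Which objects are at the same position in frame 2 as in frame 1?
the purple star, the brown hexagon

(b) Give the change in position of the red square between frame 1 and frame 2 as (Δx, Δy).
(0.6, 2.4)

The red square was at (1.4, 2.1) in frame 1 and (2.0, 4.5) in frame 2.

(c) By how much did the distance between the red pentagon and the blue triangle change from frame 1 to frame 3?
-1.3

Distance in frame 1: 4.8. Distance in frame 3: 3.5.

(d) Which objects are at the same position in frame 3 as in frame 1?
the purple star, the brown hexagon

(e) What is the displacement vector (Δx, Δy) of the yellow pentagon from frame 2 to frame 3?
(-0.4, -2.8)

The yellow pentagon was at (6.8, 3.3) in frame 2 and (6.4, 0.5) in frame 3.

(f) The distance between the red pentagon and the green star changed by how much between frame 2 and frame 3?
+0.3

Distance in frame 2: 5.1. Distance in frame 3: 5.4.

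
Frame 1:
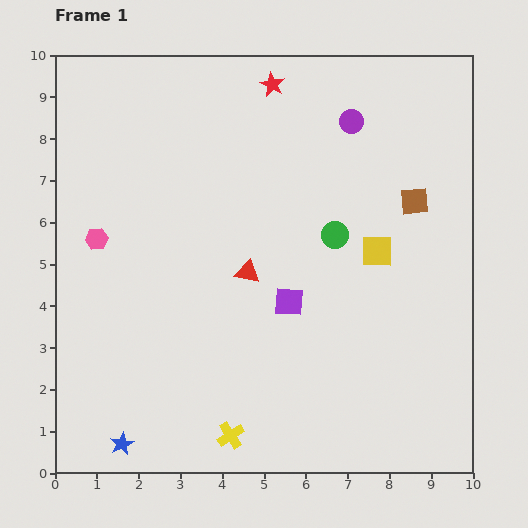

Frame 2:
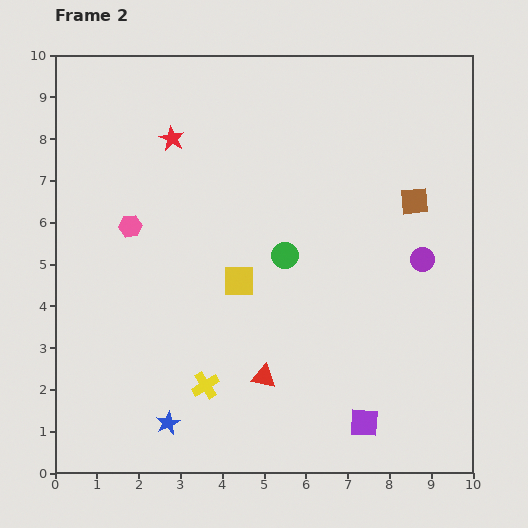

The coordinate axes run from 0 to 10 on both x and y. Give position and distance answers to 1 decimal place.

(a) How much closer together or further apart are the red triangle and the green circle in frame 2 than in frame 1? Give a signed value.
+0.6

Distance in frame 1: 2.3. Distance in frame 2: 2.9.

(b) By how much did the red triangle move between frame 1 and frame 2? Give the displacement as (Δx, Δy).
(0.4, -2.5)

The red triangle was at (4.6, 4.8) in frame 1 and (5.0, 2.3) in frame 2.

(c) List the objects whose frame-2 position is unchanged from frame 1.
the brown square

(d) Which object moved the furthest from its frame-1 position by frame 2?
the purple circle

(moved 3.7; next 3.4)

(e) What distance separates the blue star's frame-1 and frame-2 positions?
1.2

The blue star moved from (1.6, 0.7) to (2.7, 1.2), a distance of √(1.1² + 0.5²) ≈ 1.2.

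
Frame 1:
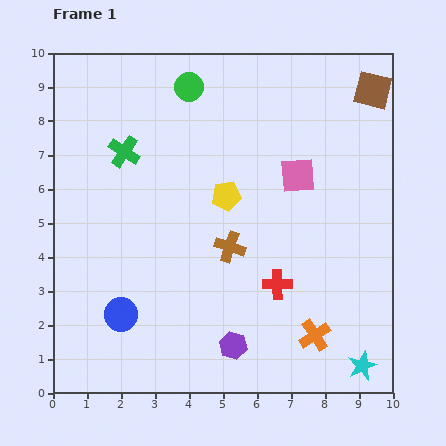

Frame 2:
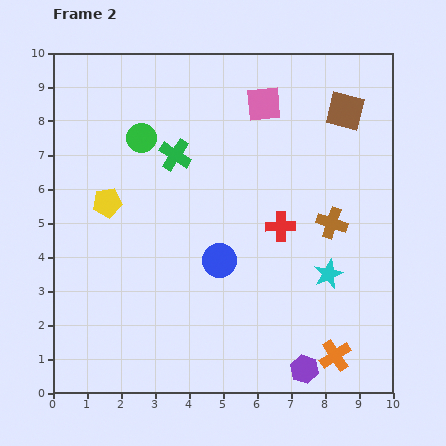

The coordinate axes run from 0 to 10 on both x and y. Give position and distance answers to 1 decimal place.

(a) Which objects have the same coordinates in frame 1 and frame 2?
none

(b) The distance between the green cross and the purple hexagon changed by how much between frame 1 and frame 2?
+0.9

Distance in frame 1: 6.5. Distance in frame 2: 7.4.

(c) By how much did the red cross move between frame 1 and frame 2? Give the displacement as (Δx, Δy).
(0.1, 1.7)

The red cross was at (6.6, 3.2) in frame 1 and (6.7, 4.9) in frame 2.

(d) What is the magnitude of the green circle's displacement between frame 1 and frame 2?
2.1

The green circle moved from (4.0, 9.0) to (2.6, 7.5), a distance of √(1.4² + 1.5²) ≈ 2.1.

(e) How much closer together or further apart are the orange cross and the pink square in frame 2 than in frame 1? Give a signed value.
+3.0

Distance in frame 1: 4.7. Distance in frame 2: 7.7.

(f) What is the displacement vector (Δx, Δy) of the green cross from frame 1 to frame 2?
(1.5, -0.1)

The green cross was at (2.1, 7.1) in frame 1 and (3.6, 7.0) in frame 2.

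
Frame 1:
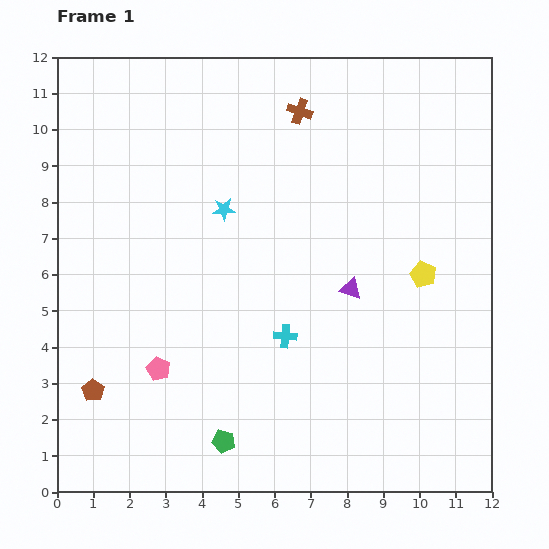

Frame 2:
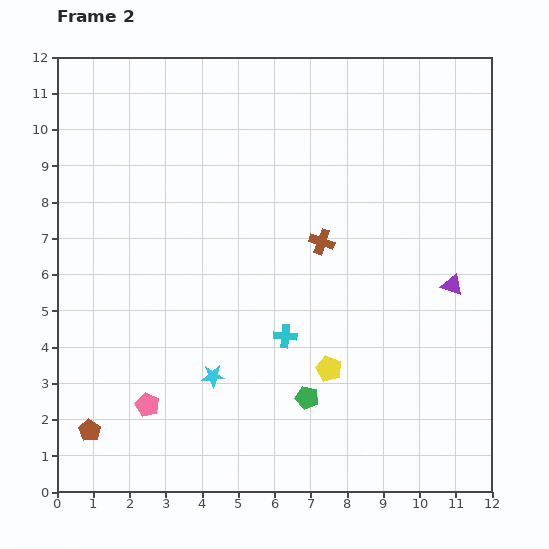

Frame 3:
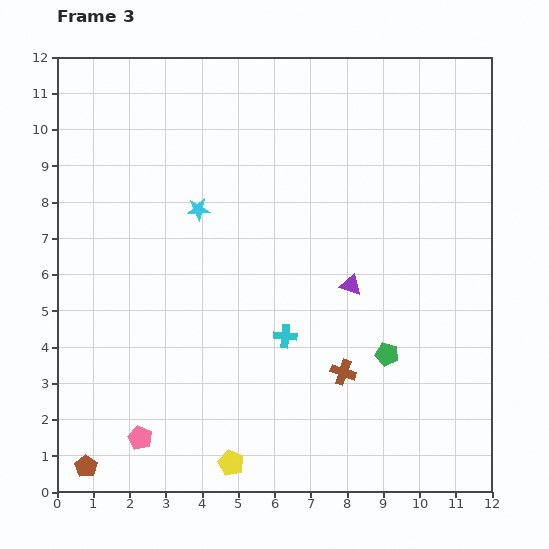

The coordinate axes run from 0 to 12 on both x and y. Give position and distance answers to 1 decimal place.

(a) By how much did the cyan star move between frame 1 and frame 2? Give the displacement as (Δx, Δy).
(-0.3, -4.6)

The cyan star was at (4.6, 7.8) in frame 1 and (4.3, 3.2) in frame 2.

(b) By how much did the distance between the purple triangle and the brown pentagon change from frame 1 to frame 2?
+3.2

Distance in frame 1: 7.6. Distance in frame 2: 10.8.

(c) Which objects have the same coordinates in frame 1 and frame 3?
the cyan cross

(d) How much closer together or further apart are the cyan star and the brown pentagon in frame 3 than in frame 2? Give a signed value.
+4.0

Distance in frame 2: 3.7. Distance in frame 3: 7.7.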